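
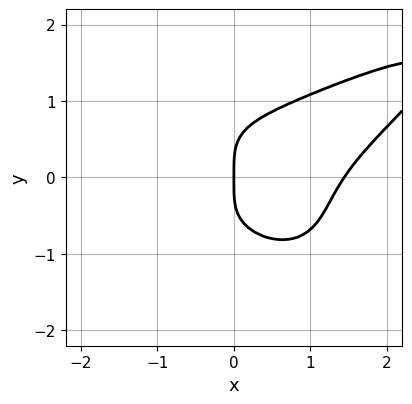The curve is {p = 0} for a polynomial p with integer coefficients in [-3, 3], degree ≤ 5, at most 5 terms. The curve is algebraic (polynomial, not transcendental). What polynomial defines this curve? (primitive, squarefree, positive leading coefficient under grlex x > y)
1. Degree: a generic line meets the curve in up to 4 points, so deg p = 4.
2. Against the integer gridlines: one x-axis crossing is at x = 0; it crosses the y-axis at the gridline y = 0.
3. Matching integer coefficients to the picture gives p.

x^4 - 2*x^3*y + 3*y^4 - 3*x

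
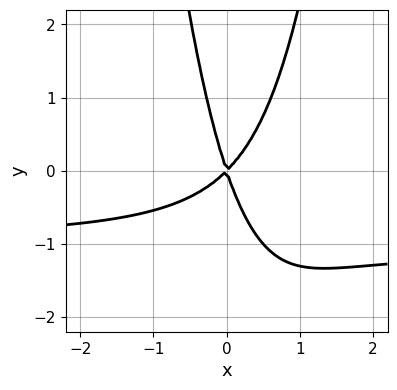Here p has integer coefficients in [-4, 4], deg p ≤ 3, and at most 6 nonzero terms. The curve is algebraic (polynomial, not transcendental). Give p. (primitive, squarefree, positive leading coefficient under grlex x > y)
3*x^2*y + 3*x^2 - 2*x*y - y^2

First, degree: a generic line meets the curve in up to 3 points, so deg p = 3.
Then, from the axis intercepts and sections: it meets the x-axis at x = 0 (among the integer gridlines); it crosses the y-axis at the gridline y = 0.
Finally, together with the visible shape, these determine p as stated.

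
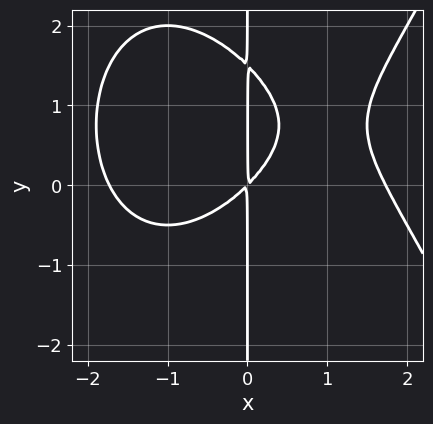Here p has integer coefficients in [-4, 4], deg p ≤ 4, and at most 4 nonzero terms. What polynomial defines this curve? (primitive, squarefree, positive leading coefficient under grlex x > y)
x^4 - 2*x*y^2 - 3*x^2 + 3*x*y

Degree: the shape is more complex than any degree-3 curve, so deg p = 4.
From the visible intercepts: the visible y-axis segment lies entirely on the curve.
Matching integer coefficients to the picture gives p.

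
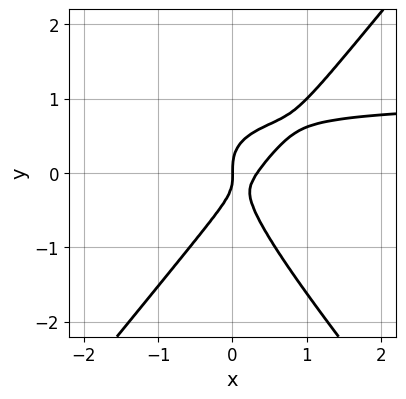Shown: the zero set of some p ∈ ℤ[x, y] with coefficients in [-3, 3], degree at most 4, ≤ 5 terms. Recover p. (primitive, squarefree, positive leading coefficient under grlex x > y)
3*x^2*y - 2*y^3 - 3*x^2 + x*y + x

The degree is 3 — a generic line meets the curve in up to 3 points.
Reading off the gridlines: it meets the x-axis at x = 0 (among the integer gridlines); it meets the y-axis at y = 0 (among the integer gridlines).
The integer polynomial consistent with all of this is the stated p.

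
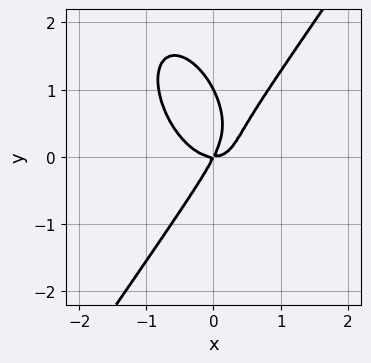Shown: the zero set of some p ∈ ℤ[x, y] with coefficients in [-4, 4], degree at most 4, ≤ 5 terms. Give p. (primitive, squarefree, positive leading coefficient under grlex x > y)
1. deg p = 3.
2. Reading off the gridlines: it meets the x-axis at x = 0 (among the integer gridlines); among the integer gridlines, it crosses the y-axis at y ∈ {0, 1}.
3. Together with the visible shape, these determine p as stated.

3*x^3 - y^3 - 2*x*y + y^2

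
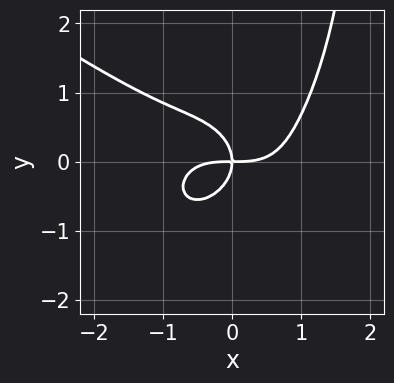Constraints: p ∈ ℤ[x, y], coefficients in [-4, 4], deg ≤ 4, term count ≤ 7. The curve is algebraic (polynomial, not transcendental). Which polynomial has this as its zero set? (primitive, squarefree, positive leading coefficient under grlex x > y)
1. The degree is 4 — the shape is more complex than any degree-3 curve.
2. Checking where it meets the axes: it meets the x-axis at x = 0 (among the integer gridlines); one y-axis crossing is at y = 0.
3. These observations pin down the coefficients.

x^4 + x^3*y + x*y^3 - 2*y^3 - 2*x*y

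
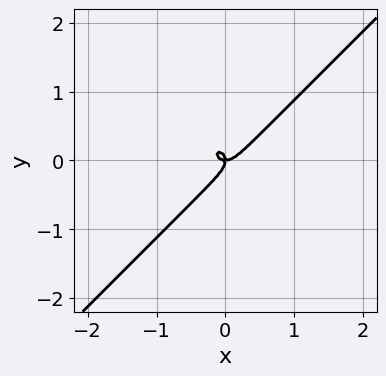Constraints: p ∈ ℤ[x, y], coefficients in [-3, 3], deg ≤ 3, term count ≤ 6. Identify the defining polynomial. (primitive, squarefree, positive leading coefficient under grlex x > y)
3*x^3 - x^2*y + x*y^2 - 3*y^3 - x*y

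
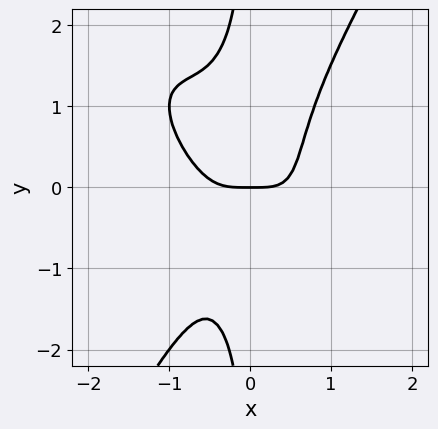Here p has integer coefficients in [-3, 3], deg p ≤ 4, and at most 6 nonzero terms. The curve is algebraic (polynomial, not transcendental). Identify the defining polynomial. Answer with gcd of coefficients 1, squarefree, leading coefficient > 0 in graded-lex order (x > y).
deg p = 4. No degree-3 curve has this shape.
Against the integer gridlines: it crosses the x-axis at the gridline x = 0; it meets the y-axis at y = 0 (among the integer gridlines).
Fitting integer coefficients to these (and the overall shape) gives p.

2*x^4 + 2*x^3*y - x*y^3 - y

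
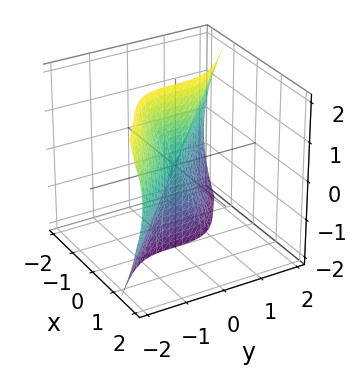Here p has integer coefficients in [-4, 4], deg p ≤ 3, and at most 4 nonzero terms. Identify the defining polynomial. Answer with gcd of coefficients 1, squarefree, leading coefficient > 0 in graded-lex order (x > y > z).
2*x^3 - x^2*z + 2*x*z^2 + 2*y^3

First, degree: a generic line meets the surface in up to 3 points, so deg p = 3.
Then, from the visible intercepts: it crosses the y-axis at the gridline y = 0; every point of the z-axis in the box is on the surface; one x-axis crossing is at x = 0.
Finally, matching integer coefficients to the picture gives p.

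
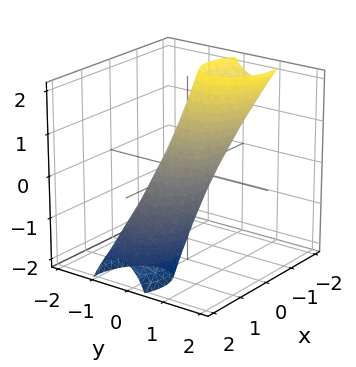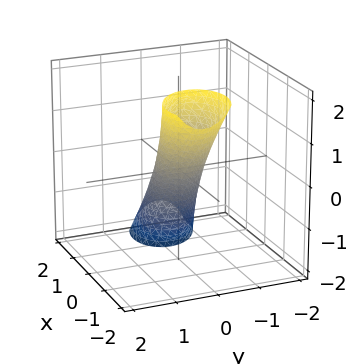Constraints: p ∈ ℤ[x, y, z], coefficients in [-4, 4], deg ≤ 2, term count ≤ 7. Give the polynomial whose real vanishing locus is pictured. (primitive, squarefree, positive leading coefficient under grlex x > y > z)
(a) Degree: no degree-1 surface has this shape, so deg p = 2.
(b) Checking where it meets the axes: the z-axis gridline crossings are at z ∈ {-1, 1}.
(c) Assembling these constraints gives the stated polynomial.

2*x^2 + x*y + 3*x*z + 3*y^2 + z^2 - 1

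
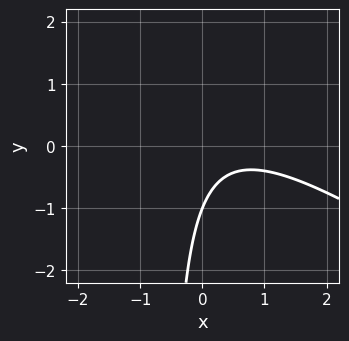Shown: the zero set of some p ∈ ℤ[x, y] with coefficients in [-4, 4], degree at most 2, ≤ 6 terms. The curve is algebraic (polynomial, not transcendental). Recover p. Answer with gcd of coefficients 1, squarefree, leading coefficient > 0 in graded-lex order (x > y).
(a) deg p = 2.
(b) Against the integer gridlines: the curve avoids every integer x-axis point in the box; it meets the y-axis at y = -1 (among the integer gridlines).
(c) The integer polynomial consistent with all of this is the stated p.

2*x^2 + 3*x*y - 2*x + 2*y + 2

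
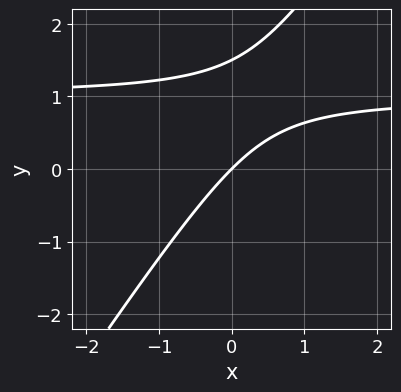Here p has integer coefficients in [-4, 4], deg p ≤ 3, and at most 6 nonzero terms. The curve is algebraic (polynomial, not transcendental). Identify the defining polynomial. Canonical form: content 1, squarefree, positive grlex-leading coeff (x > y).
3*x*y - 2*y^2 - 3*x + 3*y

First, deg p = 2. The shape is more complex than any degree-1 curve.
Then, from the axis intercepts and sections: it crosses the y-axis at the gridline y = 0; it crosses the x-axis at the gridline x = 0.
Finally, the integer polynomial consistent with all of this is the stated p.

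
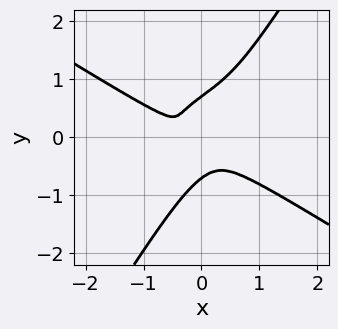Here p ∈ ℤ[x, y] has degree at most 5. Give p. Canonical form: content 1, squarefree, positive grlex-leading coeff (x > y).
The degree is 4 — the shape is more complex than any degree-3 curve.
Putting this together gives p.

x^4 + 3*x*y^3 - 2*y^4 - x^2*y + y^2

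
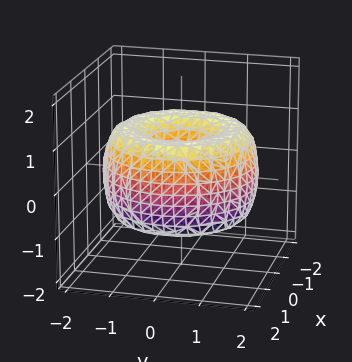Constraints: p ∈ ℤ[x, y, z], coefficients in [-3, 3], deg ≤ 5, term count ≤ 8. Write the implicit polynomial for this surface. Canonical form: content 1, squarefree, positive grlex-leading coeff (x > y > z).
1. deg p = 4.
2. Symmetries: rotational symmetry about the z-axis ⇒ p depends on x, y only through x² + y².
3. Observable constraints: a circular section at z = 0 has radius between 1 and 2; it crosses the x-axis at the gridline x = 0; one z-axis crossing is at z = 0.
4. Fitting integer coefficients to these (and the overall shape) gives p.

x^4 + 2*x^2*y^2 + y^4 - 3*x^2 - 3*y^2 + 2*z^2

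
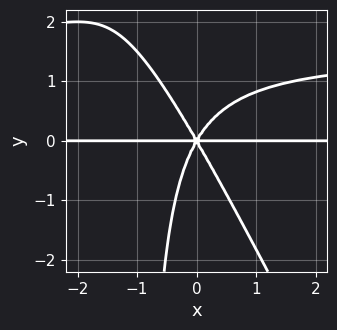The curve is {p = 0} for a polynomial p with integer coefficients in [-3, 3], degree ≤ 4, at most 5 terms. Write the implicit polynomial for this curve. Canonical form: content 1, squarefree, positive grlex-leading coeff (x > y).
2*x^2*y^2 + x*y^3 - 3*x^2*y + y^3

First, the degree is 4 — a generic line meets the curve in up to 4 points.
Then, reading off the gridlines: one y-axis crossing is at y = 0; every point of the x-axis in the box is on the curve.
Finally, fitting integer coefficients to these (and the overall shape) gives p.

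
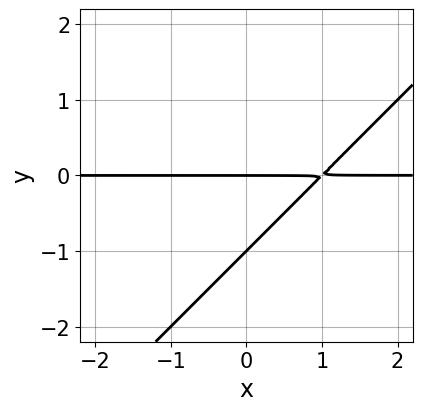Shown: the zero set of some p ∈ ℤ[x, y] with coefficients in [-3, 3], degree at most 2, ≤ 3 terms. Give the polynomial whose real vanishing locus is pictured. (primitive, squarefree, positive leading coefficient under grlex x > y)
x*y - y^2 - y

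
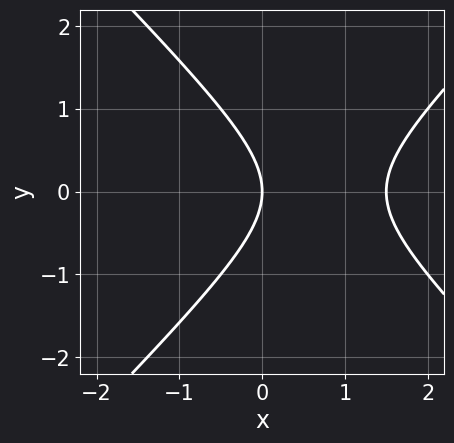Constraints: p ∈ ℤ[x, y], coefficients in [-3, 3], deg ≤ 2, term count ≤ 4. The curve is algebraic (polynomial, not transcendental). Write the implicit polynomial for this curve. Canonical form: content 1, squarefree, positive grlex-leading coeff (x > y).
2*x^2 - 2*y^2 - 3*x

Degree: the shape is more complex than any degree-1 curve, so deg p = 2.
Symmetries: mirror symmetry y ↦ −y ⇒ only even powers of y.
Against the integer gridlines: it crosses the y-axis at the gridline y = 0; it crosses the x-axis at the gridline x = 0.
Assembling these constraints gives the stated polynomial.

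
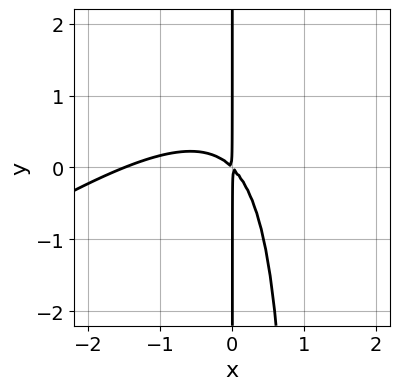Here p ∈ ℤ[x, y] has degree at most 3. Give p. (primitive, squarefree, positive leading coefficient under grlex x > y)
2*x^3 - 3*x^2*y + 3*x^2 + 3*x*y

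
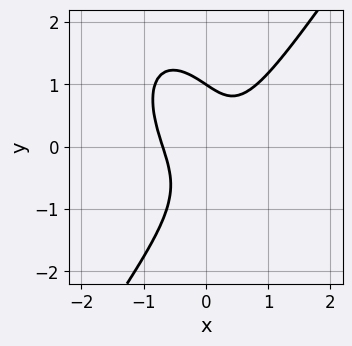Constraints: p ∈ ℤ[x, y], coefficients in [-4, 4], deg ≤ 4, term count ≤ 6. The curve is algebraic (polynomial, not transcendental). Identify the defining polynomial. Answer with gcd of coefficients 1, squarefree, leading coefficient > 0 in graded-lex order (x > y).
(a) deg p = 3.
(b) Against the integer gridlines: it crosses the y-axis at the gridline y = 1.
(c) Solving for integer coefficients yields p as stated.

3*x^3 - y^3 - 2*x*y + 1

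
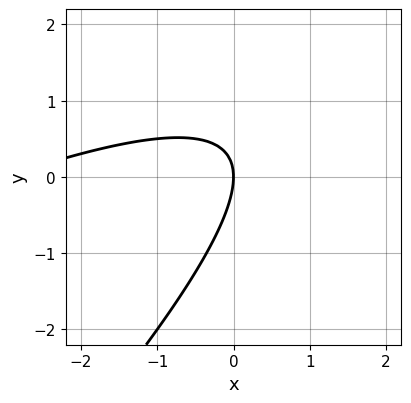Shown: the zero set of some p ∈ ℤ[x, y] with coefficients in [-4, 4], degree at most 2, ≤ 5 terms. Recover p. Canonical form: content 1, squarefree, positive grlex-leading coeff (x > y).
First, the degree is 2 — the shape is more complex than any degree-1 curve.
Next, from the visible intercepts: it crosses the y-axis at the gridline y = 0; it crosses the x-axis at the gridline x = 0.
Finally, assembling these constraints gives the stated polynomial.

x^2 - 3*x*y + 2*y^2 + 3*x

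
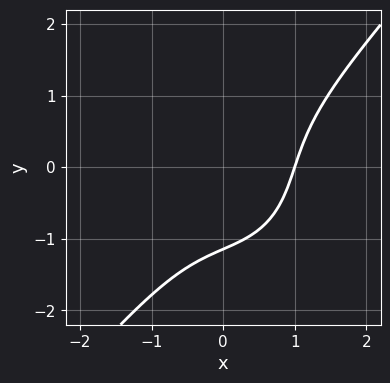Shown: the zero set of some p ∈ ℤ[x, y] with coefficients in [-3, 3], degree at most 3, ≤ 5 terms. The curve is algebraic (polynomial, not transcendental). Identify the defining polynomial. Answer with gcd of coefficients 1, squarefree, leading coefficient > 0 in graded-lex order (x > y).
3*x^3 - 2*y^3 - 3*x*y - 3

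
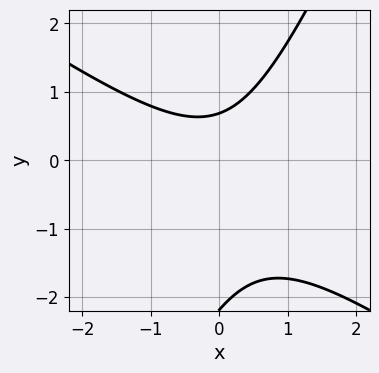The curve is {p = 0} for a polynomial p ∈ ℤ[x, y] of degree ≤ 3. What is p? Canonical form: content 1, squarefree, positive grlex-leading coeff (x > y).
3*x^2 + 3*x*y - 2*y^2 - 3*y + 3

Degree: no degree-1 curve has this shape, so deg p = 2.
Against the integer gridlines: it misses every integer gridline on the x-axis.
Together with the visible shape, these determine p as stated.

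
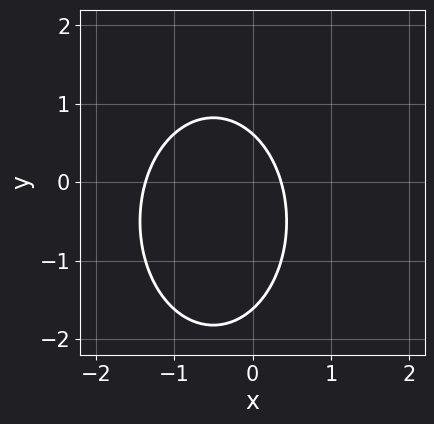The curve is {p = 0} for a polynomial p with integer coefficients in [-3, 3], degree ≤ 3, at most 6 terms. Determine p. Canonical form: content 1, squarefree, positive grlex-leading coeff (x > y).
2*x^2 + y^2 + 2*x + y - 1

1. Degree: no degree-1 curve has this shape, so deg p = 2.
2. Matching integer coefficients to the picture gives p.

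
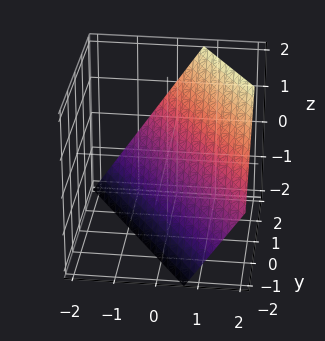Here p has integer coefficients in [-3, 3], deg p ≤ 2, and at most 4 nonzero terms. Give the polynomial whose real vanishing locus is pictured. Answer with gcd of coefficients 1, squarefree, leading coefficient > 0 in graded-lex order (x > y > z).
(a) The degree is 1 — the surface is flat (a plane).
(b) From the visible intercepts: it crosses the z-axis at the gridline z = -1; one y-axis crossing is at y = 1.
(c) The integer polynomial consistent with all of this is the stated p.

3*x + 2*y - 2*z - 2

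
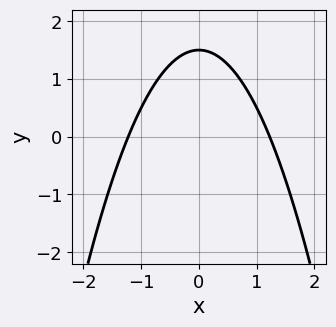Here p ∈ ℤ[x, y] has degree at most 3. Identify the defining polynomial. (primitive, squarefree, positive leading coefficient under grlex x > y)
1. The degree is 2 — the shape is more complex than any degree-1 curve.
2. Symmetries: it's symmetric under x → −x, forcing even powers of x.
3. Solving for integer coefficients yields p as stated.

2*x^2 + 2*y - 3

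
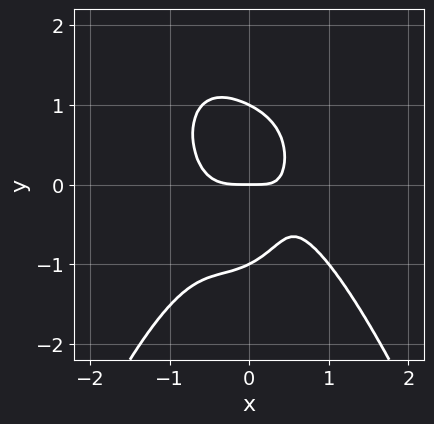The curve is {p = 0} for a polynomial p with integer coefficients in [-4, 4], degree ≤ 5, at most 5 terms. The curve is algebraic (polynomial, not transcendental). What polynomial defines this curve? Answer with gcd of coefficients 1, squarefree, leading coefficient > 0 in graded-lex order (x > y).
Degree: no degree-3 curve has this shape, so deg p = 4.
Reading off the gridlines: it meets the x-axis at x = 0 (among the integer gridlines); the y-axis gridline crossings are at y ∈ {-1, 0, 1}.
Solving for integer coefficients yields p as stated.

2*x^4 + x^2*y + y^3 + x*y - y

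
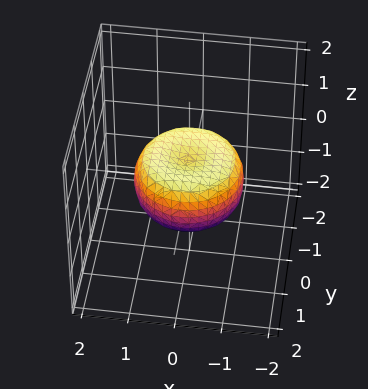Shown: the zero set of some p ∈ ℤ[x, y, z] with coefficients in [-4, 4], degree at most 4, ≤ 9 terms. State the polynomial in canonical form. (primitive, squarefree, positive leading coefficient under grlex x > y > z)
1. The degree is 4 — a generic line meets the surface in up to 4 points.
2. By symmetry, the surface is invariant under rotation about z: p = q(x² + y², z).
3. Against the integer gridlines: a circular section at z = 0 has radius between 1 and 2.
4. Solving for integer coefficients yields p as stated.

2*x^4 + 4*x^2*y^2 + 2*y^4 - 2*x^2 - 2*y^2 + 3*z^2 - 1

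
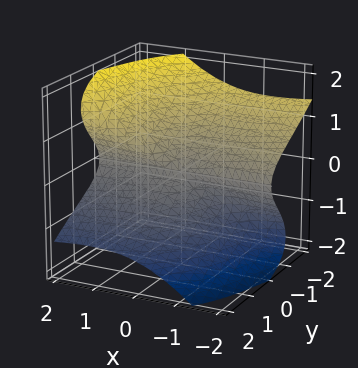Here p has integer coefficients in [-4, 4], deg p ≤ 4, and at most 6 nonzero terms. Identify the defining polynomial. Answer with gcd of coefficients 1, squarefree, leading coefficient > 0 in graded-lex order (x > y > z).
First, deg p = 3. No degree-2 surface has this shape.
Next, from the axis intercepts and sections: it crosses the z-axis at the gridline z = 0; it meets the y-axis at y = 0 (among the integer gridlines); the visible x-axis segment lies entirely on the surface.
Finally, together with the visible shape, these determine p as stated.

x^2*y - 3*x*z^2 + y^3 + 3*z^3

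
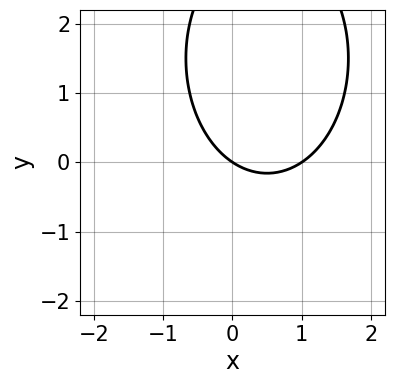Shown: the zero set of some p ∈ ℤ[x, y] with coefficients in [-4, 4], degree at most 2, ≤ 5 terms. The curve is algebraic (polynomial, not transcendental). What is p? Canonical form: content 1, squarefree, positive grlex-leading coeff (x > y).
2*x^2 + y^2 - 2*x - 3*y

(a) Degree: the shape is more complex than any degree-1 curve, so deg p = 2.
(b) Checking where it meets the axes: one y-axis crossing is at y = 0; among the integer gridlines, it crosses the x-axis at x ∈ {0, 1}.
(c) Putting this together gives p.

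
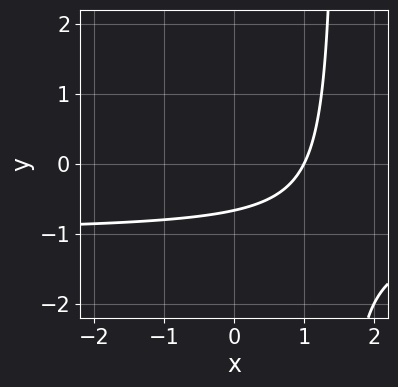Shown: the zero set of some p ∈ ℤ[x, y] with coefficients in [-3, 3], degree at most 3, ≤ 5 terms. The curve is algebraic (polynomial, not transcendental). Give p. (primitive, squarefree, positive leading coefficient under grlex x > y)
2*x*y + 2*x - 3*y - 2

(a) Degree: the shape is more complex than any degree-1 curve, so deg p = 2.
(b) Observable constraints: it meets the x-axis at x = 1 (among the integer gridlines).
(c) Together with the visible shape, these determine p as stated.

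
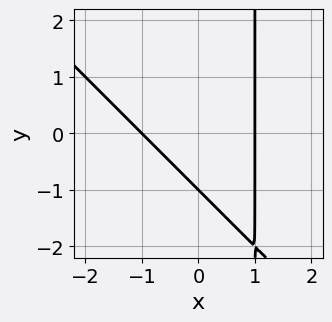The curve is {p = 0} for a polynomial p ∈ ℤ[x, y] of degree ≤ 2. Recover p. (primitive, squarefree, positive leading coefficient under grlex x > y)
x^2 + x*y - y - 1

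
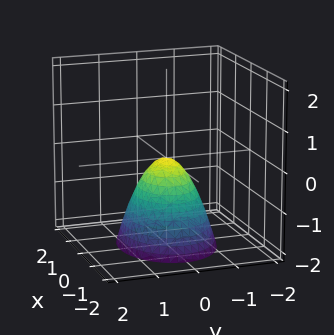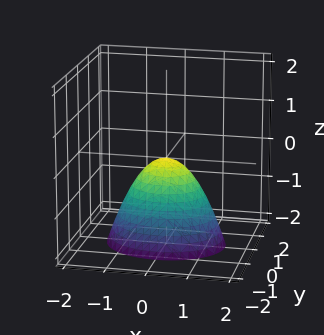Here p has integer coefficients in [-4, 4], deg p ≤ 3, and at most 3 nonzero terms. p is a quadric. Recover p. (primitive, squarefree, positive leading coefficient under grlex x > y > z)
2*x^2 + 3*y^2 + 2*z

deg p = 2.
Symmetries: it's symmetric under y → −y, forcing even powers of y; it's symmetric under x → −x, forcing even powers of x.
Observable constraints: one y-axis crossing is at y = 0; it meets the x-axis at x = 0 (among the integer gridlines); it crosses the z-axis at the gridline z = 0.
Matching integer coefficients to the picture gives p.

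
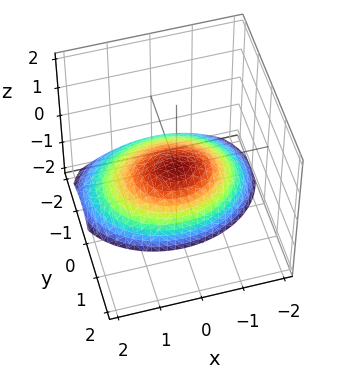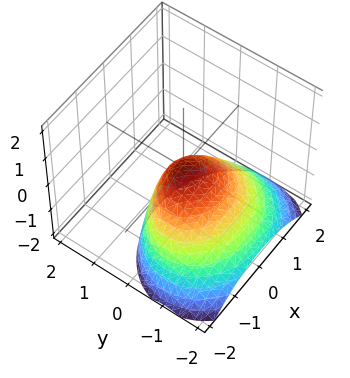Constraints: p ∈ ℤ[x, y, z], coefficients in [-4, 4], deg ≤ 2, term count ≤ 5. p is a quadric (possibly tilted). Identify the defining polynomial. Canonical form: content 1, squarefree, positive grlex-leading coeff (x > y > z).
2*x^2 + 3*y^2 - 3*y*z + 3*z

(a) The degree is 2 — the shape is more complex than any degree-1 surface.
(b) From the visible intercepts: it crosses the z-axis at the gridline z = 0; one x-axis crossing is at x = 0.
(c) Putting this together gives p.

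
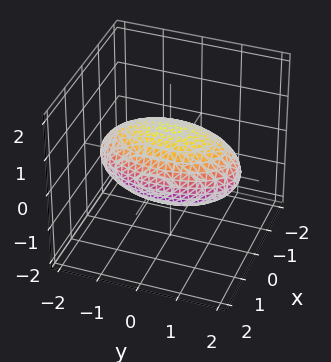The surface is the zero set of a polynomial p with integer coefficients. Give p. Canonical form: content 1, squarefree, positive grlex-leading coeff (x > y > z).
3*x^2 + y^2 + 3*z^2 - 3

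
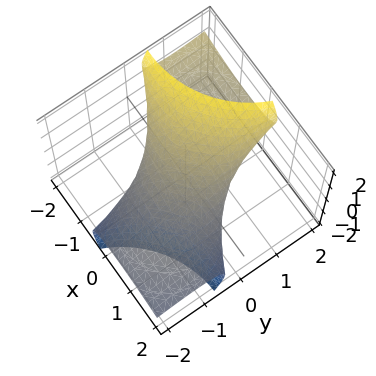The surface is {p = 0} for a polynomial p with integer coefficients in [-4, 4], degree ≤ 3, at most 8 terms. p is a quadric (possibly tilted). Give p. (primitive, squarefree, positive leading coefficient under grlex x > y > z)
x^2 + 2*x*z + y^2 - 3*y*z + 2*z^2 - 1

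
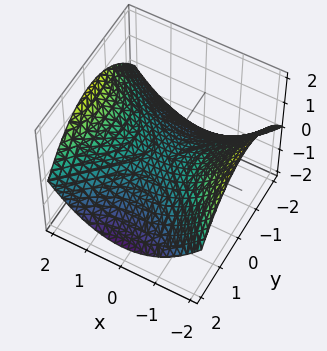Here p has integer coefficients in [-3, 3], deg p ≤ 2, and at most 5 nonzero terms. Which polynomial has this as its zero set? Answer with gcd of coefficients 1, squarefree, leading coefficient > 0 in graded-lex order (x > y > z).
x^2 - y^2 - 3*z

The degree is 2 — a hyperbolic paraboloid; a quadric.
Symmetries: it's symmetric under x → −x, forcing even powers of x; it's symmetric under y → −y, forcing even powers of y.
Checking where it meets the axes: it meets the x-axis at x = 0 (among the integer gridlines); it meets the y-axis at y = 0 (among the integer gridlines).
Matching integer coefficients to the picture gives p.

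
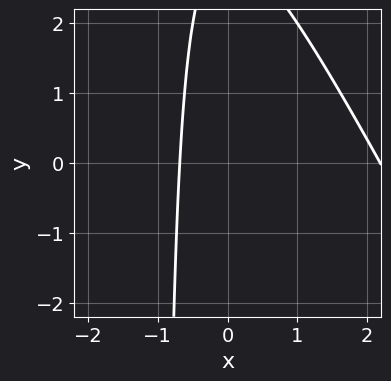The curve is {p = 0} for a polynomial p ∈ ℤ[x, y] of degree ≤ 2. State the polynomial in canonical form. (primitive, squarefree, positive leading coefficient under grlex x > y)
2*x^2 + x*y - 3*x + y - 3

1. deg p = 2. The shape is more complex than any degree-1 curve.
2. From the visible intercepts: it misses every integer gridline on the y-axis.
3. The integer polynomial consistent with all of this is the stated p.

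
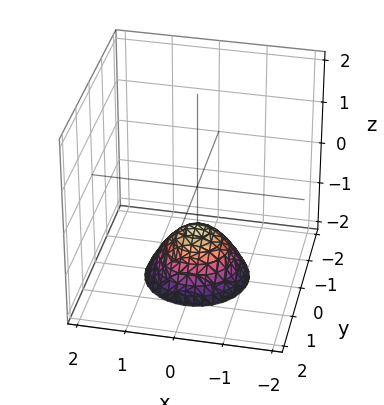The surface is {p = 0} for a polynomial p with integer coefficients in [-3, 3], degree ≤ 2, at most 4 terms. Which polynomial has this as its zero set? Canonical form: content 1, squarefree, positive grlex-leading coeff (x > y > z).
The degree is 2 — the shape is more complex than any degree-1 surface.
Symmetries: rotational symmetry about the z-axis ⇒ p depends on x, y only through x² + y².
Observable constraints: it misses every integer gridline on the x-axis; no y-intercept at any integer in the box.
These observations pin down the coefficients.

x^2 + y^2 + z + 1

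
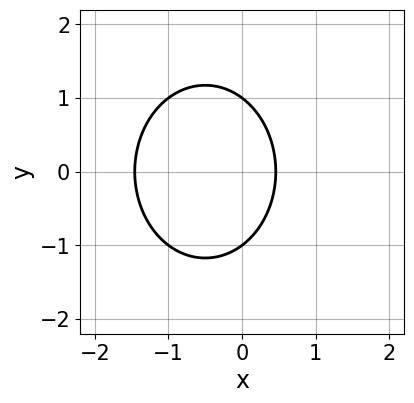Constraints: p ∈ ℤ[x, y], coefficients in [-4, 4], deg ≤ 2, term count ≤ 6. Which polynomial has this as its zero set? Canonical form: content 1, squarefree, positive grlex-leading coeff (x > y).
3*x^2 + 2*y^2 + 3*x - 2

(a) deg p = 2.
(b) Symmetries: it's symmetric under y → −y, forcing even powers of y.
(c) Against the integer gridlines: the y-axis gridline crossings are at y ∈ {-1, 1}.
(d) Matching integer coefficients to the picture gives p.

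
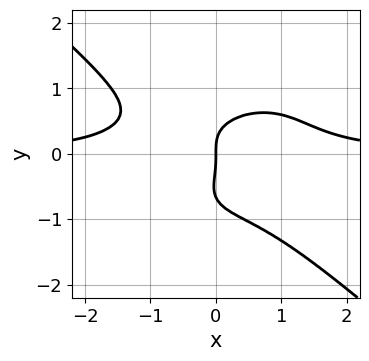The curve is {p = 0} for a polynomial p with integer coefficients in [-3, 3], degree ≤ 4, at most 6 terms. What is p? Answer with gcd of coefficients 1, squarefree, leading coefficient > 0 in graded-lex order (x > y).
The degree is 4 — a generic line meets the curve in up to 4 points.
From the axis intercepts and sections: one y-axis crossing is at y = 0; it crosses the x-axis at the gridline x = 0.
Matching integer coefficients to the picture gives p.

2*x^3*y + 3*y^4 + 2*y^3 - 2*x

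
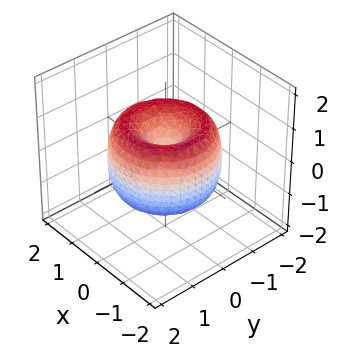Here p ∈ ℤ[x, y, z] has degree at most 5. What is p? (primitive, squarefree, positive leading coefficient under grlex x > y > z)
x^4 + 2*x^2*y^2 + y^4 - 2*x^2 - 2*y^2 + z^2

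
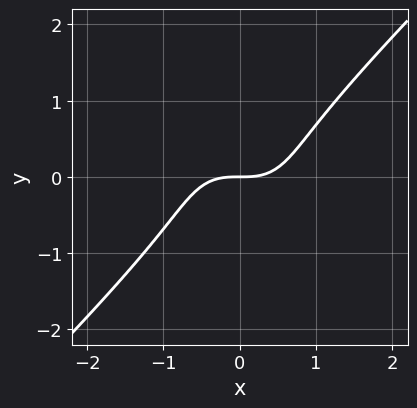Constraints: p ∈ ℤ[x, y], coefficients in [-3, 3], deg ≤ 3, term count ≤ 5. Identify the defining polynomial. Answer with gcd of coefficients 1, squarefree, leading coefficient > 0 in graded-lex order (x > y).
x^3 - y^3 - y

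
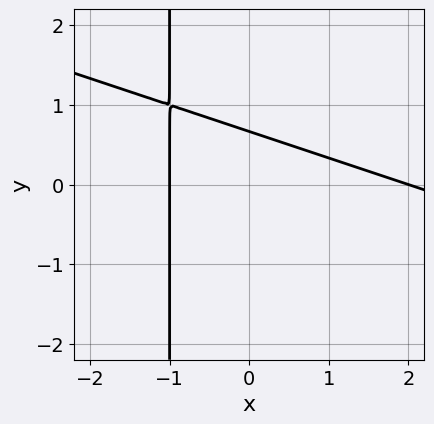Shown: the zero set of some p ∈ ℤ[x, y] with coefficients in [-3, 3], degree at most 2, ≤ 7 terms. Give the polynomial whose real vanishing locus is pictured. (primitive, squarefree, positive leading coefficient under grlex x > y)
x^2 + 3*x*y - x + 3*y - 2

First, deg p = 2. No degree-1 curve has this shape.
Then, reading off the gridlines: the x-axis gridline crossings are at x ∈ {-1, 2}.
Finally, the integer polynomial consistent with all of this is the stated p.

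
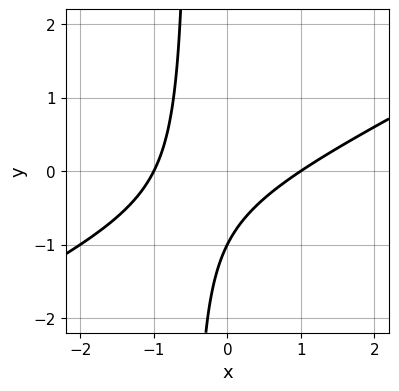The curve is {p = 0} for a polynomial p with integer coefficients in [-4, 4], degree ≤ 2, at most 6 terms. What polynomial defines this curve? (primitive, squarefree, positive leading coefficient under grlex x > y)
(a) The degree is 2 — no degree-1 curve has this shape.
(b) From the visible intercepts: one y-axis crossing is at y = -1; among the integer gridlines, it crosses the x-axis at x ∈ {-1, 1}.
(c) Assembling these constraints gives the stated polynomial.

x^2 - 2*x*y - y - 1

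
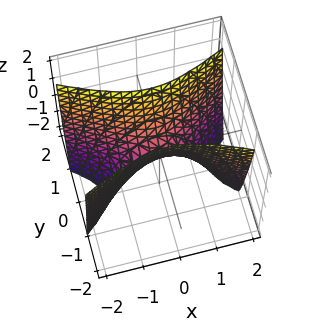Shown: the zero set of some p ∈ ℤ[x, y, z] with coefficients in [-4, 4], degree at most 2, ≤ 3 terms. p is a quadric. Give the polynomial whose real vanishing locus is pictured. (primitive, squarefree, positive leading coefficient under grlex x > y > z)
x^2 - 3*y^2 + z

1. The degree is 2 — a saddle surface; a quadric.
2. Symmetries: it's symmetric under x → −x, forcing even powers of x; the y ↦ −y reflection is a symmetry, so y appears only in even powers.
3. Reading off the gridlines: it crosses the y-axis at the gridline y = 0; it crosses the x-axis at the gridline x = 0; one z-axis crossing is at z = 0.
4. Together with the visible shape, these determine p as stated.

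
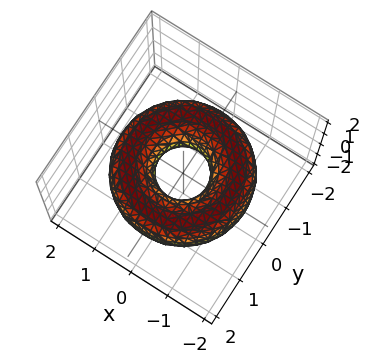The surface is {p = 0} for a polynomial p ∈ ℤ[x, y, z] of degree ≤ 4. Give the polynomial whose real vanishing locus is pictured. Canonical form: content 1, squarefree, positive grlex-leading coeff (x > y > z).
x^4 + 2*x^2*y^2 + y^4 - 3*x^2 - 3*y^2 + 3*z^2 + 1

First, deg p = 4. A generic line meets the surface in up to 4 points.
Then, symmetries: every cross-section ⟂ z is a circle, so x, y appear only via x² + y².
Next, observable constraints: no z-intercept at any integer in the box; a circular section at z = 0 has radius between 0 and 1.
Finally, the integer polynomial consistent with all of this is the stated p.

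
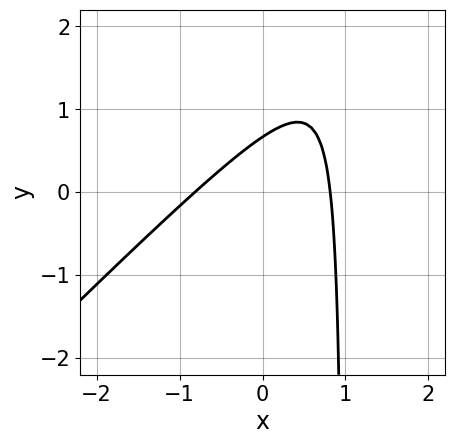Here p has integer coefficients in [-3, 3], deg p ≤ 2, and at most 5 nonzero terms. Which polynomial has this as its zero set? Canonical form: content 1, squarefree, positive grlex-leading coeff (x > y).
3*x^2 - 3*x*y + 3*y - 2

deg p = 2. The shape is more complex than any degree-1 curve.
Putting this together gives p.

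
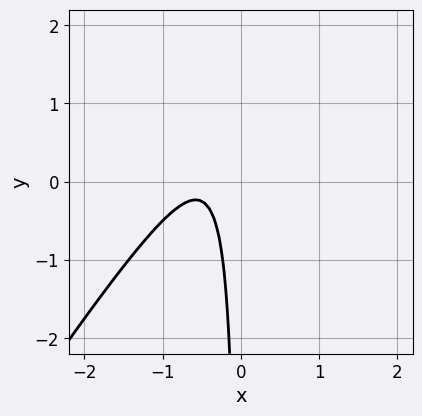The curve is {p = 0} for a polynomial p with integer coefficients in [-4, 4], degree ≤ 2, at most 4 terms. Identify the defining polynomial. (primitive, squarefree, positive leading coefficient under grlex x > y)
3*x^2 - 2*x*y + 3*x + 1

1. Degree: the shape is more complex than any degree-1 curve, so deg p = 2.
2. Reading off the gridlines: no y-intercept at any integer in the box; no x-intercept at any integer in the box.
3. Putting this together gives p.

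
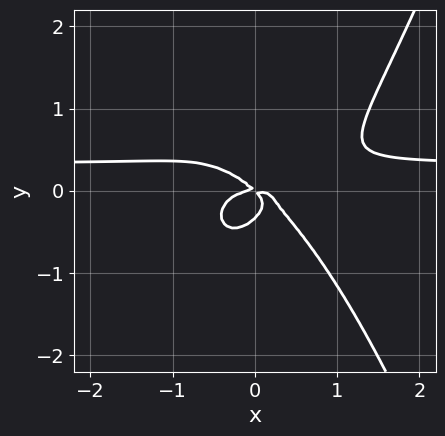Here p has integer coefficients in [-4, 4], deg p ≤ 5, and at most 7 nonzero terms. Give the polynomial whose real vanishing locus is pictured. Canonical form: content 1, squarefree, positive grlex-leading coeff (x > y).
1. Degree: the shape is more complex than any degree-3 curve, so deg p = 4.
2. From the axis intercepts and sections: one x-axis crossing is at x = 0; it crosses the y-axis at the gridline y = 0.
3. The integer polynomial consistent with all of this is the stated p.

3*x^3*y - x^3 - 3*y^3 - x*y - y^2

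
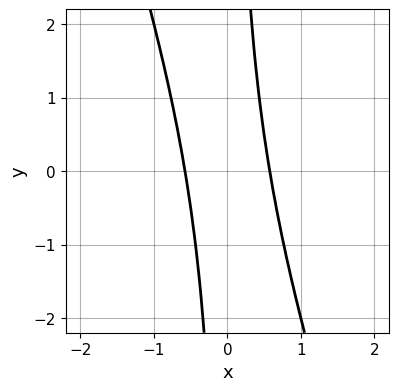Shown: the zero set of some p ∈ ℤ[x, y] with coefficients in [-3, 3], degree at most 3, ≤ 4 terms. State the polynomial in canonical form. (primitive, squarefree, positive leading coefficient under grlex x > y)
3*x^2 + x*y - 1

Degree: a generic line meets the curve in up to 2 points, so deg p = 2.
Observable constraints: it misses every integer gridline on the y-axis.
Putting this together gives p.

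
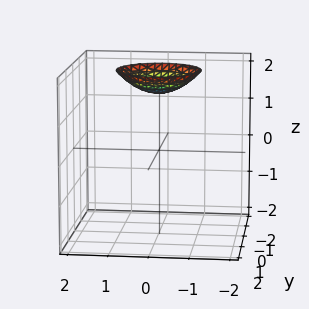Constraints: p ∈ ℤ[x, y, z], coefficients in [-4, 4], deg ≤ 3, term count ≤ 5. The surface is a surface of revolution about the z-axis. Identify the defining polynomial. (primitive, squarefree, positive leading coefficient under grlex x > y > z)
First, deg p = 2.
Then, symmetries: every cross-section ⟂ z is a circle, so x, y appear only via x² + y².
Next, reading off the gridlines: the surface avoids every integer x-axis point in the box; no y-intercept at any integer in the box; a circular section at z = 2 has radius exactly 1.
Finally, fitting integer coefficients to these (and the overall shape) gives p.

x^2 + y^2 - 2*z + 3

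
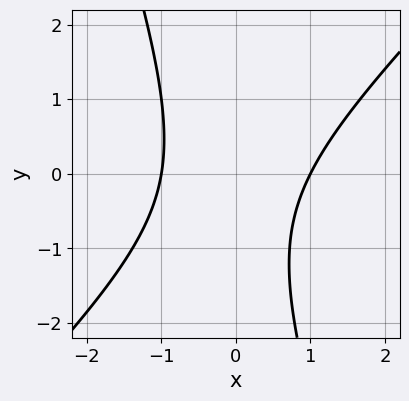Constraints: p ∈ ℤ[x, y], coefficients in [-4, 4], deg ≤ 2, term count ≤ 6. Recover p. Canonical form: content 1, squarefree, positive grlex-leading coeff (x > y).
3*x^2 - 2*x*y - y^2 - y - 3

First, deg p = 2. A generic line meets the curve in up to 2 points.
Then, from the visible intercepts: it misses every integer gridline on the y-axis; the x-axis gridline crossings are at x ∈ {-1, 1}.
Finally, putting this together gives p.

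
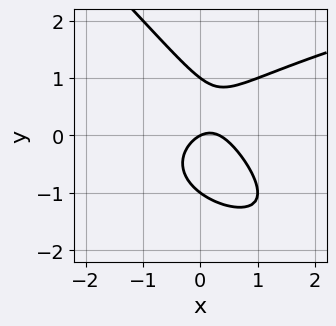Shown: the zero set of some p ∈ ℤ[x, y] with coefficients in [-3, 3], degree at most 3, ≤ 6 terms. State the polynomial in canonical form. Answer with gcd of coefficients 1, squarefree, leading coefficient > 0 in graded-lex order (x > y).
(a) deg p = 3.
(b) Checking where it meets the axes: the y-axis gridline crossings are at y ∈ {-1, 0, 1}; it meets the x-axis at x = 0 (among the integer gridlines).
(c) Solving for integer coefficients yields p as stated.

2*x*y^2 + 2*y^3 - 3*x^2 + x - 2*y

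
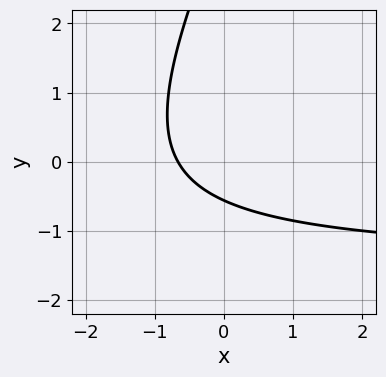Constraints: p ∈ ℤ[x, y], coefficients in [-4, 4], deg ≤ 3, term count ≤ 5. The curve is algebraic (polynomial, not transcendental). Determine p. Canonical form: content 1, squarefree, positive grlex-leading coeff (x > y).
First, deg p = 2. No degree-1 curve has this shape.
Finally, solving for integer coefficients yields p as stated.

2*x*y - y^2 + 3*x + 3*y + 2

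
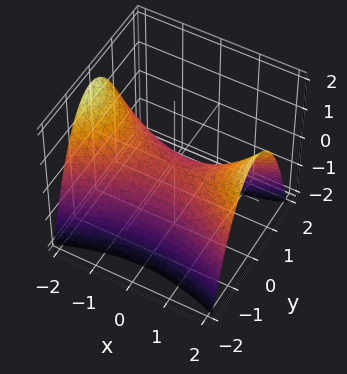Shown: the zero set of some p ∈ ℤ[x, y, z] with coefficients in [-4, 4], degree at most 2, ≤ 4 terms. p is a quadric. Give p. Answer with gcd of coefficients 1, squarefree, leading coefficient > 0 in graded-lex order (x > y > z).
x^2 - 3*y^2 - 3*z

1. deg p = 2.
2. Symmetries: mirror symmetry y ↦ −y ⇒ only even powers of y; it's symmetric under x → −x, forcing even powers of x.
3. From the visible intercepts: one y-axis crossing is at y = 0; one x-axis crossing is at x = 0; it crosses the z-axis at the gridline z = 0.
4. Fitting integer coefficients to these (and the overall shape) gives p.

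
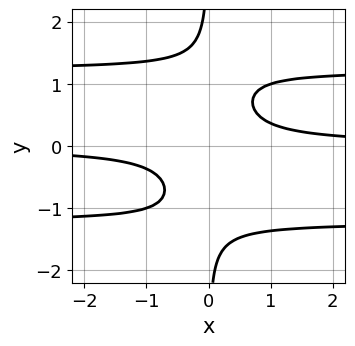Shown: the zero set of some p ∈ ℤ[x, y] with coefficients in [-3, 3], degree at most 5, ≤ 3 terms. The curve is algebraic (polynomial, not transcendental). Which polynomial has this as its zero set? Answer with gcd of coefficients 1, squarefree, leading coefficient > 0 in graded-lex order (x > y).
2*x*y^3 - 3*x*y + 1

1. deg p = 4. A generic line meets the curve in up to 4 points.
2. Checking where it meets the axes: it misses every integer gridline on the y-axis; it misses every integer gridline on the x-axis.
3. Putting this together gives p.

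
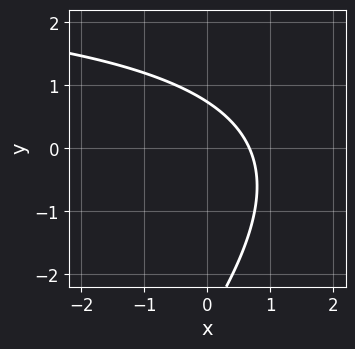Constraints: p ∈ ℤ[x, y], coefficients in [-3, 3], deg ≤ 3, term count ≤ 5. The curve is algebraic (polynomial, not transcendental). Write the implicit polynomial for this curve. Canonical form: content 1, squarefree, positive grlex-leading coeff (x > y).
First, deg p = 2. No degree-1 curve has this shape.
Finally, solving for integer coefficients yields p as stated.

x*y - y^2 - 3*x - 2*y + 2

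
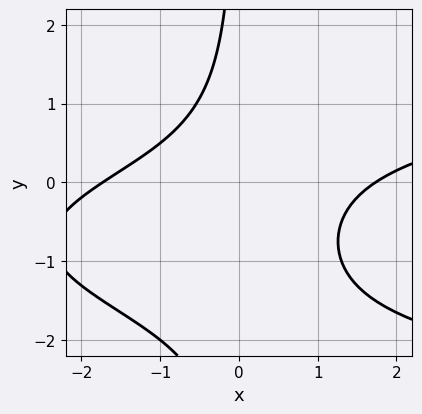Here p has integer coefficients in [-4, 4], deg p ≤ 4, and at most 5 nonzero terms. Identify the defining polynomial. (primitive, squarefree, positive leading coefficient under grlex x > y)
2*x*y^2 - x^2 + 3*x*y + 3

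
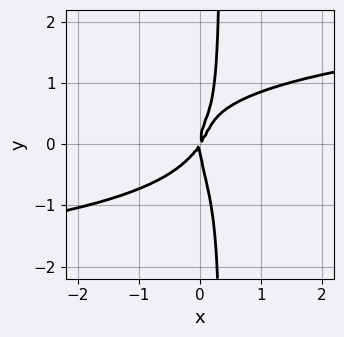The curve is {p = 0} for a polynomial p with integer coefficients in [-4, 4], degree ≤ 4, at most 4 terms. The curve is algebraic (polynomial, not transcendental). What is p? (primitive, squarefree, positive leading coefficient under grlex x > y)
3*x*y^3 - y^3 - 3*x^2 + 2*x*y

First, degree: a generic line meets the curve in up to 4 points, so deg p = 4.
Then, reading off the gridlines: it meets the x-axis at x = 0 (among the integer gridlines); one y-axis crossing is at y = 0.
Finally, fitting integer coefficients to these (and the overall shape) gives p.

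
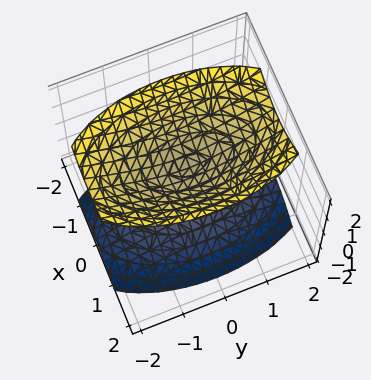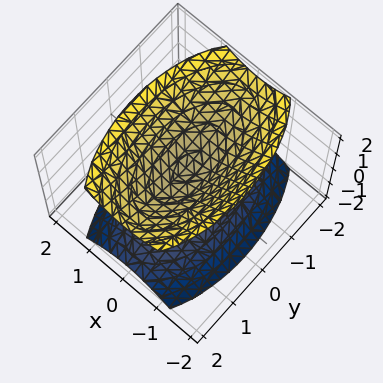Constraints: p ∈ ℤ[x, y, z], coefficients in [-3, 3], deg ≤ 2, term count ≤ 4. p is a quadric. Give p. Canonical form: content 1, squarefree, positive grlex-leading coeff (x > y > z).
3*x^2 + y^2 - 2*z^2 + 1

(a) The picture has 2 separate pieces. They look like related sheets of one shape, so recover p as a whole.
(b) deg p = 2. Two sheets facing apart; a quadric.
(c) Symmetries: mirror symmetry y ↦ −y ⇒ only even powers of y; it's symmetric under x → −x, forcing even powers of x; mirror symmetry z ↦ −z ⇒ only even powers of z.
(d) From the visible intercepts: no y-intercept at any integer in the box; no x-intercept at any integer in the box.
(e) Fitting integer coefficients to these (and the overall shape) gives p.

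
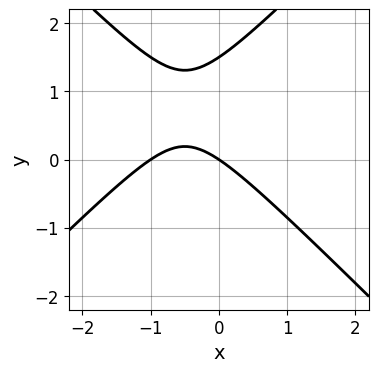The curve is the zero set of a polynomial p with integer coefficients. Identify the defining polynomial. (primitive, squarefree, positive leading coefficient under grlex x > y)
2*x^2 - 2*y^2 + 2*x + 3*y

Degree: the shape is more complex than any degree-1 curve, so deg p = 2.
From the axis intercepts and sections: it meets the y-axis at y = 0 (among the integer gridlines); among the integer gridlines, it crosses the x-axis at x ∈ {-1, 0}.
Together with the visible shape, these determine p as stated.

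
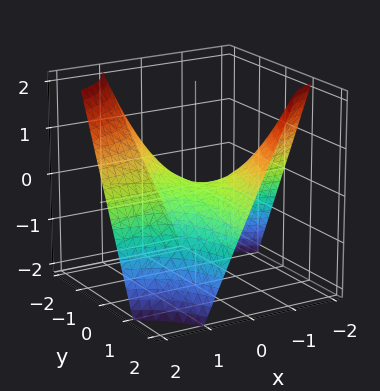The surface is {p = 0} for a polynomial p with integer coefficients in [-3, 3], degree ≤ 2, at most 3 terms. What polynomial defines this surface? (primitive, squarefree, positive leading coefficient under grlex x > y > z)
deg p = 2. A hyperbolic paraboloid; a quadric.
Observable constraints: every point of the x-axis in the box is on the surface; every point of the y-axis in the box is on the surface; one z-axis crossing is at z = 0.
Solving for integer coefficients yields p as stated.

x*y + z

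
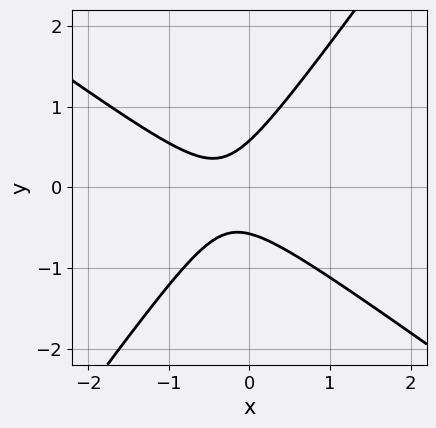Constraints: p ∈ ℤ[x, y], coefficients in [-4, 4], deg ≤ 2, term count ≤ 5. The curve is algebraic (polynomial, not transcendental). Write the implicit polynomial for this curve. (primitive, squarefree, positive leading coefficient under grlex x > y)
Degree: no degree-1 curve has this shape, so deg p = 2.
From the axis intercepts and sections: the curve avoids every integer x-axis point in the box.
The integer polynomial consistent with all of this is the stated p.

3*x^2 + 2*x*y - 3*y^2 + 2*x + 1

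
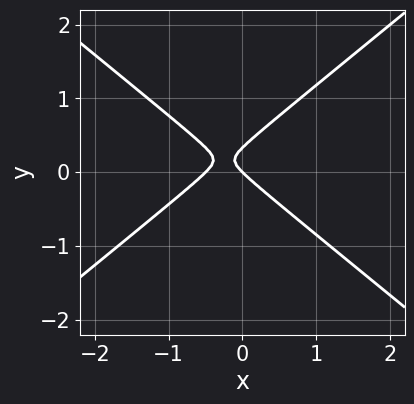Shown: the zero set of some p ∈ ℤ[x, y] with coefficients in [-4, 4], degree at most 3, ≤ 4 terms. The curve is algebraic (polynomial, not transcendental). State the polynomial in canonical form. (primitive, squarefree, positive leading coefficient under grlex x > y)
deg p = 2. No degree-1 curve has this shape.
Reading off the gridlines: one y-axis crossing is at y = 0; it meets the x-axis at x = 0 (among the integer gridlines).
Matching integer coefficients to the picture gives p.

2*x^2 - 3*y^2 + x + y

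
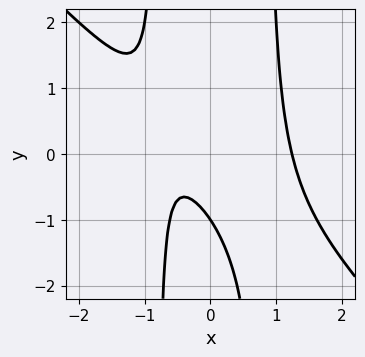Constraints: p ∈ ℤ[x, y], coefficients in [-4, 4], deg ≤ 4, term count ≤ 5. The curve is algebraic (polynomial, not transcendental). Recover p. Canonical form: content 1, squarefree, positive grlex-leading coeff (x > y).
3*x^3 + 3*x^2*y - 3*x - 2*y - 2

deg p = 3. The shape is more complex than any degree-2 curve.
Against the integer gridlines: it crosses the y-axis at the gridline y = -1.
Fitting integer coefficients to these (and the overall shape) gives p.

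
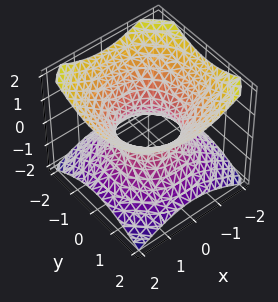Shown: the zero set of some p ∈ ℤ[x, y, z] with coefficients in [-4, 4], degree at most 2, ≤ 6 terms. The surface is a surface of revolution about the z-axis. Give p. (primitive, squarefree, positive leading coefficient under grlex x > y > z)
1. deg p = 2. The shape is more complex than any degree-1 surface.
2. Symmetries: rotational symmetry about the z-axis ⇒ p depends on x, y only through x² + y².
3. From the axis intercepts and sections: among the integer gridlines, it crosses the y-axis at y ∈ {-1, 1}; no z-intercept at any integer in the box; a circular section at z = -1 has radius between 1 and 2.
4. Assembling these constraints gives the stated polynomial. Check: (1, 0, 0) on the x-axis lies on the surface, and p(1, 0, 0) = 0. ✓

2*x^2 + 2*y^2 - 3*z^2 - 2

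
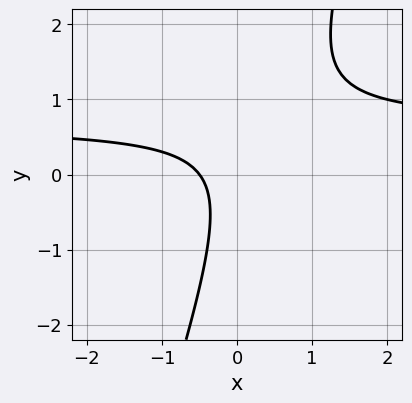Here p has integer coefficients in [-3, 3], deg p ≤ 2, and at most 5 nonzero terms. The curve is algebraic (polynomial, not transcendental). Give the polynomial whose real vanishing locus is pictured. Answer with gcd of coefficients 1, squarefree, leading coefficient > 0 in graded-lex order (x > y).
First, deg p = 2. No degree-1 curve has this shape.
Next, checking where it meets the axes: the curve avoids every integer y-axis point in the box.
Finally, the integer polynomial consistent with all of this is the stated p.

3*x*y - y^2 - 2*x - 1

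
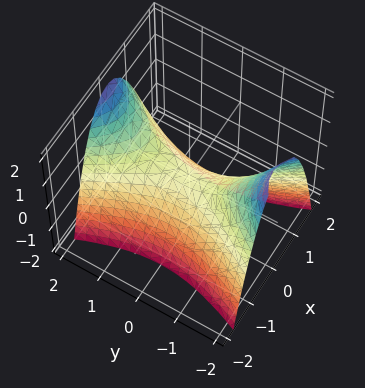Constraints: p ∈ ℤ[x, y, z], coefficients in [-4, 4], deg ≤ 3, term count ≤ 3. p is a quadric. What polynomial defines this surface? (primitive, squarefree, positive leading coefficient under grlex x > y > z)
3*x^2 - y^2 + 2*z

First, deg p = 2. A hyperbolic paraboloid; a quadric.
Next, symmetries: it's symmetric under y → −y, forcing even powers of y; it's symmetric under x → −x, forcing even powers of x.
Next, from the visible intercepts: it meets the y-axis at y = 0 (among the integer gridlines); it crosses the z-axis at the gridline z = 0.
Finally, matching integer coefficients to the picture gives p.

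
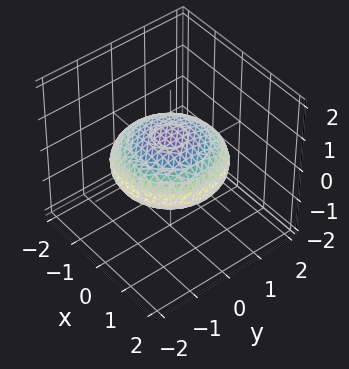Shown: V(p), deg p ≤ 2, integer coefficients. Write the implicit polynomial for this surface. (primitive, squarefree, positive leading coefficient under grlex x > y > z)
First, the degree is 2 — bounded and convex; a quadric.
Next, symmetries: mirror symmetry z ↦ −z ⇒ only even powers of z; the surface is invariant under rotation about z: p = q(x² + y², z).
Next, against the integer gridlines: a circular section at z = 0 has radius between 1 and 2.
Finally, the integer polynomial consistent with all of this is the stated p.

x^2 + y^2 + 3*z^2 - 2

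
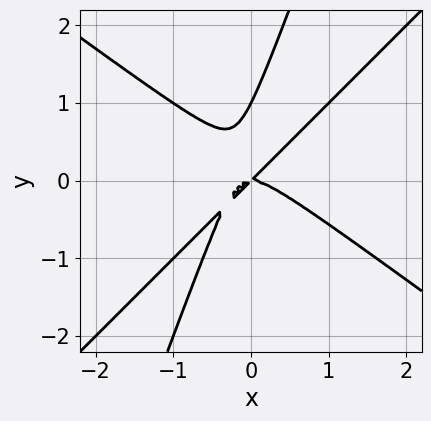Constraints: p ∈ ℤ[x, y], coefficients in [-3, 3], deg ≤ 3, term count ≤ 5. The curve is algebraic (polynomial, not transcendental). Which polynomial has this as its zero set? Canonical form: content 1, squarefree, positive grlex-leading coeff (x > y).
2*x^3 - 3*x*y^2 + y^3 + x*y - y^2

First, deg p = 3.
Then, checking where it meets the axes: it meets the x-axis at x = 0 (among the integer gridlines); the y-axis gridline crossings are at y ∈ {0, 1}.
Finally, fitting integer coefficients to these (and the overall shape) gives p.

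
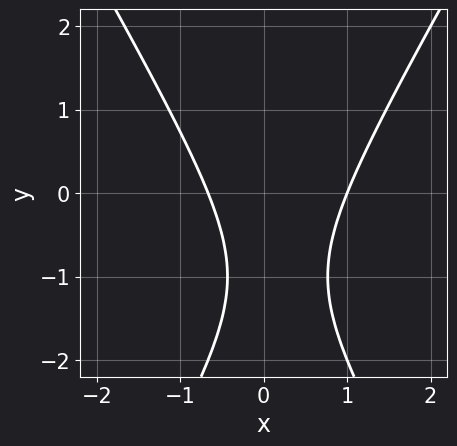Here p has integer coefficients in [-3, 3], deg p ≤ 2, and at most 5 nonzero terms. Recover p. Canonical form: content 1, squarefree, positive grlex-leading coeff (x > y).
deg p = 2. No degree-1 curve has this shape.
Reading off the gridlines: it crosses the x-axis at the gridline x = 1; it misses every integer gridline on the y-axis.
Assembling these constraints gives the stated polynomial.

3*x^2 - y^2 - x - 2*y - 2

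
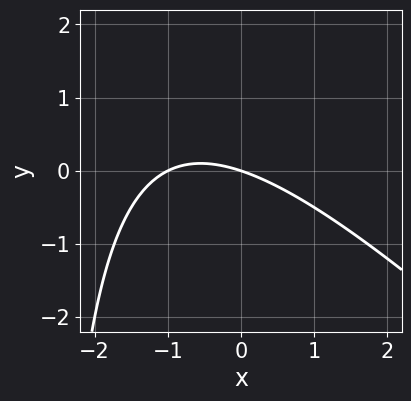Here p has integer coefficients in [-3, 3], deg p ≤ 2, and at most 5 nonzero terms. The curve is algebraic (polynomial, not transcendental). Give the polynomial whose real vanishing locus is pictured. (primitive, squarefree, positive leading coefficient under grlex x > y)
First, degree: a generic line meets the curve in up to 2 points, so deg p = 2.
Next, checking where it meets the axes: among the integer gridlines, it crosses the x-axis at x ∈ {-1, 0}; it crosses the y-axis at the gridline y = 0.
Finally, putting this together gives p.

x^2 + x*y + x + 3*y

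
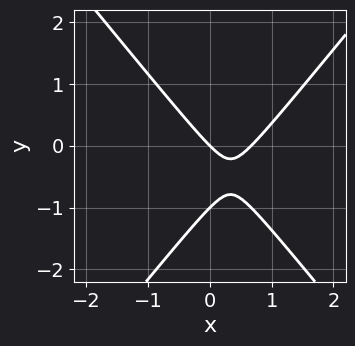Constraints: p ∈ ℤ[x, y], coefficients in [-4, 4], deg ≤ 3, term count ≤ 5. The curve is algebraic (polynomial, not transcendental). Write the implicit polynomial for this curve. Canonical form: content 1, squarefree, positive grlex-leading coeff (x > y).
3*x^2 - 2*y^2 - 2*x - 2*y

1. The degree is 2 — no degree-1 curve has this shape.
2. Checking where it meets the axes: it meets the x-axis at x = 0 (among the integer gridlines); among the integer gridlines, it crosses the y-axis at y ∈ {-1, 0}.
3. Fitting integer coefficients to these (and the overall shape) gives p.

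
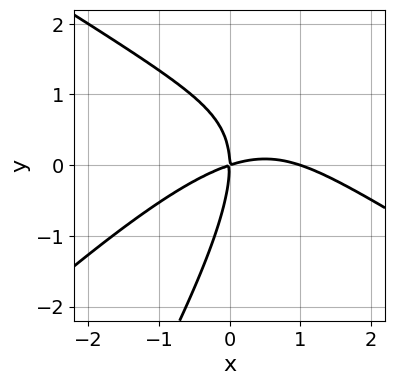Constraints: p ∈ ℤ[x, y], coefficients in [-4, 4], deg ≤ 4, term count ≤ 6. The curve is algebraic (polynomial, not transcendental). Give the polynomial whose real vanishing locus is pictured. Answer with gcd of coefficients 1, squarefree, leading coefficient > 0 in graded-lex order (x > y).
x^3 - 2*x*y^2 + y^3 - x^2 + 3*x*y

First, deg p = 3. No degree-2 curve has this shape.
Next, from the axis intercepts and sections: one y-axis crossing is at y = 0; the x-axis gridline crossings are at x ∈ {0, 1}.
Finally, putting this together gives p.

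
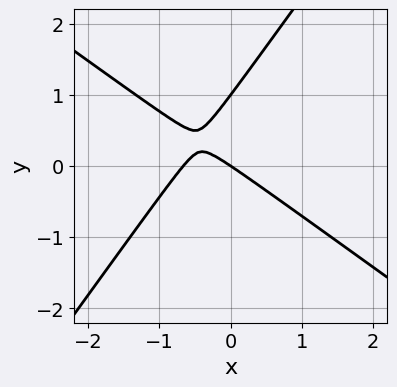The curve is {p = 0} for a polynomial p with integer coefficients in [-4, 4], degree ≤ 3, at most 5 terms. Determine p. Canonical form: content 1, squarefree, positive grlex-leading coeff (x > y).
3*x^2 + 2*x*y - 3*y^2 + 2*x + 3*y

deg p = 2. A generic line meets the curve in up to 2 points.
Reading off the gridlines: it crosses the x-axis at the gridline x = 0; among the integer gridlines, it crosses the y-axis at y ∈ {0, 1}.
These observations pin down the coefficients.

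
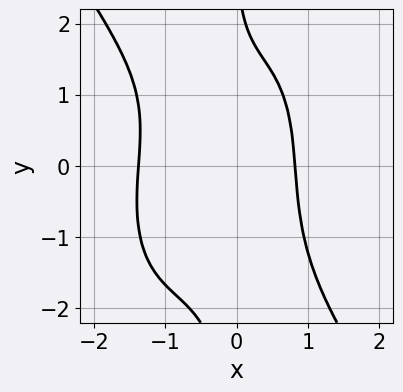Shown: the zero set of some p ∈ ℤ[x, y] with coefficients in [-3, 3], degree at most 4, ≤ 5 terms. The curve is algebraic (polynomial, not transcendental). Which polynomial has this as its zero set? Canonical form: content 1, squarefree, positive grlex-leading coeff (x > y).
3*x^4 + x*y^3 + 3*x^3 + y - 3

(a) deg p = 4. A generic line meets the curve in up to 4 points.
(b) Checking where it meets the axes: it misses every integer gridline on the y-axis.
(c) Solving for integer coefficients yields p as stated.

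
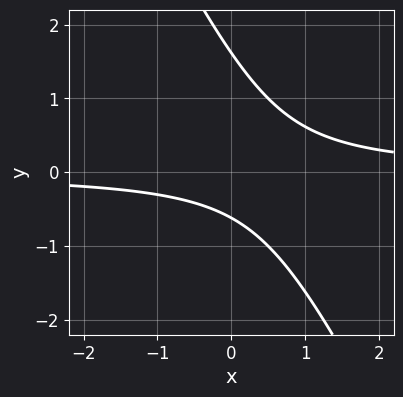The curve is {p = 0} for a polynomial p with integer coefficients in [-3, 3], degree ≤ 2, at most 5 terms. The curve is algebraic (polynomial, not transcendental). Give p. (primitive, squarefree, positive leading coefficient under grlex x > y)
2*x*y + y^2 - y - 1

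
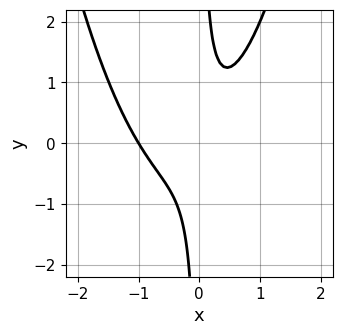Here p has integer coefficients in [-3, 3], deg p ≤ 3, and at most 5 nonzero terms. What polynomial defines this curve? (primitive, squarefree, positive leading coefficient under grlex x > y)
3*x^3 + 2*x^2 - 3*x*y + 1

(a) Degree: a generic line meets the curve in up to 3 points, so deg p = 3.
(b) From the axis intercepts and sections: it crosses the x-axis at the gridline x = -1; the curve avoids every integer y-axis point in the box.
(c) Matching integer coefficients to the picture gives p.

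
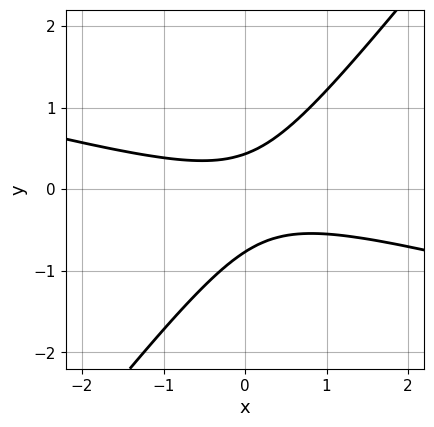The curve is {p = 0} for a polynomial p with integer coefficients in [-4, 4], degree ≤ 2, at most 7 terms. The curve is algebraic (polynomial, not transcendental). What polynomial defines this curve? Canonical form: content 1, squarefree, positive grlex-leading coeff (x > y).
x^2 + 3*x*y - 3*y^2 - y + 1

deg p = 2.
Against the integer gridlines: no x-intercept at any integer in the box.
Putting this together gives p.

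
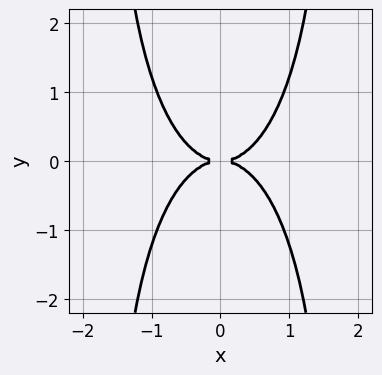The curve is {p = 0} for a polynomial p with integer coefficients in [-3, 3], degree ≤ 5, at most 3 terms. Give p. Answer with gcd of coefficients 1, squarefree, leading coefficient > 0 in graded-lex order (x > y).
(a) Degree: a generic line meets the curve in up to 4 points, so deg p = 4.
(b) Symmetries: the x ↦ −x reflection is a symmetry, so x appears only in even powers; the y ↦ −y reflection is a symmetry, so y appears only in even powers.
(c) Against the integer gridlines: one y-axis crossing is at y = 0; it crosses the x-axis at the gridline x = 0.
(d) Together with the visible shape, these determine p as stated.

3*x^4 + x^2*y^2 - 3*y^2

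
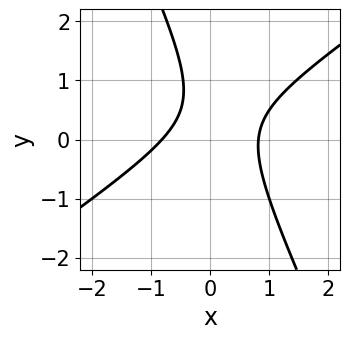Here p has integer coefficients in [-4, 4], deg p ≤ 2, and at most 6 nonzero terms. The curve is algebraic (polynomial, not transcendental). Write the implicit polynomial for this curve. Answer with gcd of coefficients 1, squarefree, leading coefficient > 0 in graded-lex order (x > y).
3*x^2 - 3*x*y - 2*y^2 + 2*y - 2

1. deg p = 2. No degree-1 curve has this shape.
2. Against the integer gridlines: no y-intercept at any integer in the box.
3. Putting this together gives p.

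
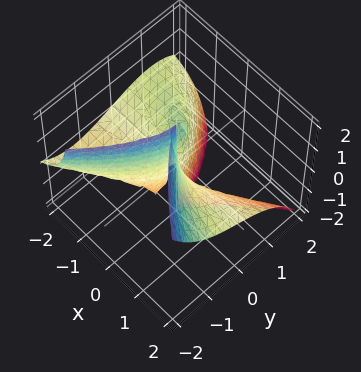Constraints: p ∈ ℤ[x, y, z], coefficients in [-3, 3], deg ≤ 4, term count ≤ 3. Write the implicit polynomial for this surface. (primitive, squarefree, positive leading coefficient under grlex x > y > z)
2*x^2*z + y^3 + 2*x*y

deg p = 3. A generic line meets the surface in up to 3 points.
From the visible intercepts: every point of the z-axis in the box is on the surface; every point of the x-axis in the box is on the surface; it meets the y-axis at y = 0 (among the integer gridlines).
Assembling these constraints gives the stated polynomial.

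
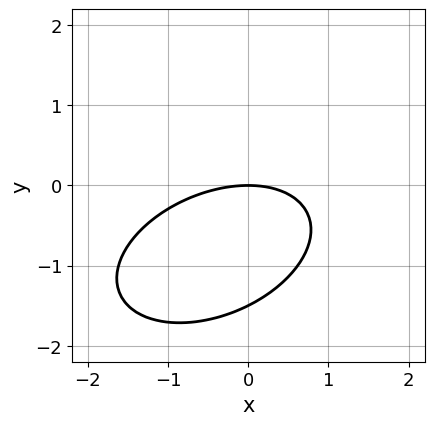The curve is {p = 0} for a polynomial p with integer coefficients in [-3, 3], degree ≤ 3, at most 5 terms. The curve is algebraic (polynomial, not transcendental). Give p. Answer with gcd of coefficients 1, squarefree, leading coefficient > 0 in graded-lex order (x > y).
x^2 - x*y + 2*y^2 + 3*y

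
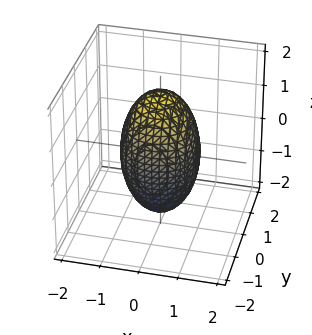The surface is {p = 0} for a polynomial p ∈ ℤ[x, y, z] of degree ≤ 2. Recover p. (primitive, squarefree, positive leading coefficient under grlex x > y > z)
3*x^2 + 3*y^2 + z^2 - 3

(a) deg p = 2.
(b) Symmetries: it's symmetric under z → −z, forcing even powers of z; rotational symmetry about the z-axis ⇒ p depends on x, y only through x² + y².
(c) Checking where it meets the axes: the x-axis gridline crossings are at x ∈ {-1, 1}; a circular section at z = 1 has radius between 0 and 1; among the integer gridlines, it crosses the y-axis at y ∈ {-1, 1}.
(d) These observations pin down the coefficients.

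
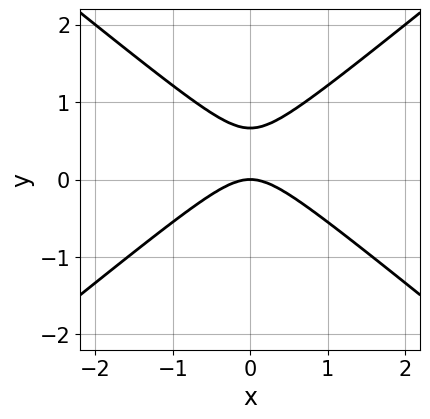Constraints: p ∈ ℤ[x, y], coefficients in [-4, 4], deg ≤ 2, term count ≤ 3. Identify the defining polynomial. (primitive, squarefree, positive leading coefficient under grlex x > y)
2*x^2 - 3*y^2 + 2*y

deg p = 2. The shape is more complex than any degree-1 curve.
Symmetries: the x ↦ −x reflection is a symmetry, so x appears only in even powers.
From the axis intercepts and sections: it crosses the y-axis at the gridline y = 0; it meets the x-axis at x = 0 (among the integer gridlines).
Putting this together gives p.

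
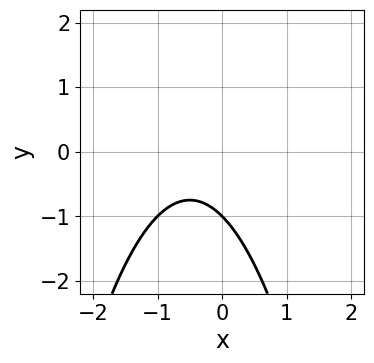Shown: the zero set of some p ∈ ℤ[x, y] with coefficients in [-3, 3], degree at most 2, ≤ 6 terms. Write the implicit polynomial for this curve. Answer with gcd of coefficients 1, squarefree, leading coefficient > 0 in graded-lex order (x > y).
(a) Degree: no degree-1 curve has this shape, so deg p = 2.
(b) Observable constraints: no x-intercept at any integer in the box; it meets the y-axis at y = -1 (among the integer gridlines).
(c) Solving for integer coefficients yields p as stated.

x^2 + x + y + 1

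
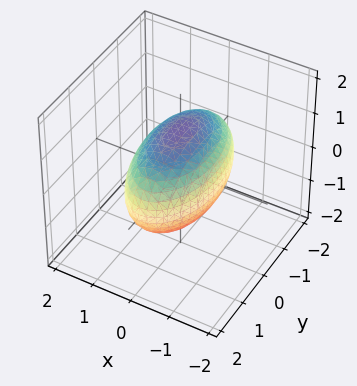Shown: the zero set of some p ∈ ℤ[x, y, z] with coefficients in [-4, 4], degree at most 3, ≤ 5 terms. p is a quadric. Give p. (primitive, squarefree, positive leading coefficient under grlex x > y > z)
3*x^2 + y^2 + 2*z^2 - 3

(a) deg p = 2. A closed, bounded, convex surface; a quadric.
(b) Symmetries: it's symmetric under x → −x, forcing even powers of x; it's symmetric under y → −y, forcing even powers of y; it's symmetric under z → −z, forcing even powers of z.
(c) From the visible intercepts: the x-axis gridline crossings are at x ∈ {-1, 1}.
(d) Matching integer coefficients to the picture gives p.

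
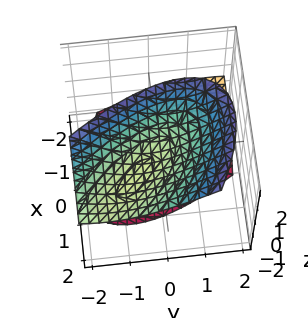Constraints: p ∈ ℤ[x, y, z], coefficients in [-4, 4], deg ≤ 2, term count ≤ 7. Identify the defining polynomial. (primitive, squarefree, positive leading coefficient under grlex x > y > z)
(a) I count 2 distinct pieces. They look like related sheets of one shape, so recover p as a whole.
(b) Degree: the shape is more complex than any degree-1 surface, so deg p = 2.
(c) Reading off the gridlines: no x-intercept at any integer in the box; the surface avoids every integer y-axis point in the box.
(d) Together with the visible shape, these determine p as stated.

2*x^2 + 3*x*y - 3*x*z + 2*y^2 - 2*z^2 + 1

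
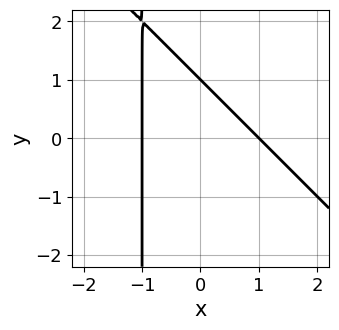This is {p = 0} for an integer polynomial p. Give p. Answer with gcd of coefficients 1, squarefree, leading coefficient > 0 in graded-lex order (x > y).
deg p = 2. No degree-1 curve has this shape.
Checking where it meets the axes: among the integer gridlines, it crosses the x-axis at x ∈ {-1, 1}; it meets the y-axis at y = 1 (among the integer gridlines).
The integer polynomial consistent with all of this is the stated p.

x^2 + x*y + y - 1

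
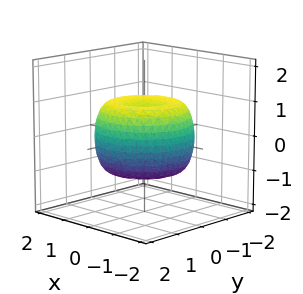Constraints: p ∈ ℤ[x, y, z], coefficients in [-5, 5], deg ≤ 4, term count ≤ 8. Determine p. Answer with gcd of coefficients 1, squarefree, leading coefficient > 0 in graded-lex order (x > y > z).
First, the degree is 4 — the shape is more complex than any degree-3 surface.
Next, symmetries: rotational symmetry about the z-axis ⇒ p depends on x, y only through x² + y².
Then, against the integer gridlines: a circular section at z = 1 has radius between 0 and 1.
Finally, fitting integer coefficients to these (and the overall shape) gives p.

2*x^4 + 4*x^2*y^2 + 2*y^4 - 3*x^2 - 3*y^2 + 3*z^2 - 2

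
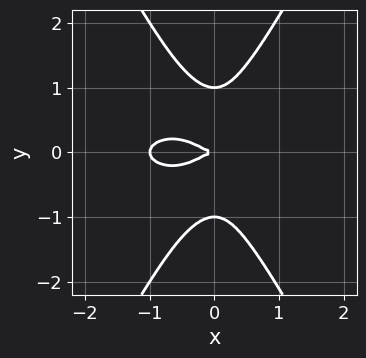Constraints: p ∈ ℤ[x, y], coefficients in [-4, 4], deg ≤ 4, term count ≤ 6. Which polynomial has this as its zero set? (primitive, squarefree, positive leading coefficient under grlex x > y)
x^4 + 3*x^2*y^2 - y^4 + x^3 + y^2

Degree: the shape is more complex than any degree-3 curve, so deg p = 4.
Symmetries: the y ↦ −y reflection is a symmetry, so y appears only in even powers.
From the axis intercepts and sections: among the integer gridlines, it crosses the x-axis at x ∈ {-1, 0}; the y-axis gridline crossings are at y ∈ {-1, 0, 1}.
Putting this together gives p.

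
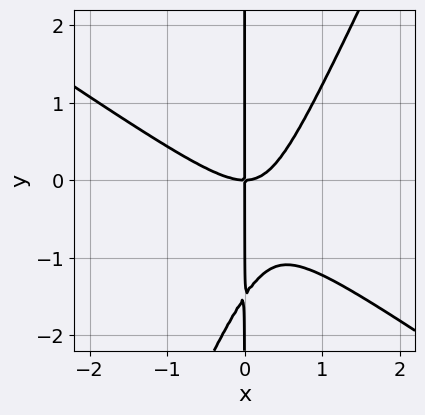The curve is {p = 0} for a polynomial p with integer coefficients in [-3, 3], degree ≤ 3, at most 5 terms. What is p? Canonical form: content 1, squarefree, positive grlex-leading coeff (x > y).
3*x^3 + 3*x^2*y - 2*x*y^2 - 3*x*y

1. The degree is 3 — no degree-2 curve has this shape.
2. Checking where it meets the axes: it crosses the x-axis at the gridline x = 0; the visible y-axis segment lies entirely on the curve.
3. Matching integer coefficients to the picture gives p.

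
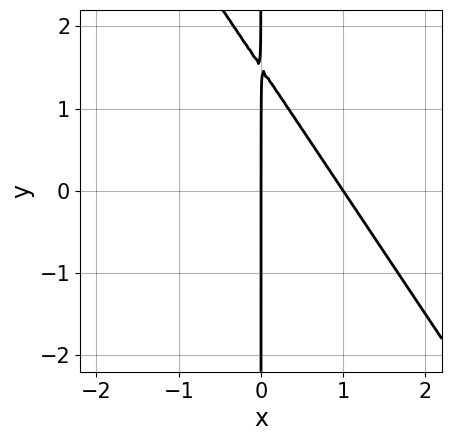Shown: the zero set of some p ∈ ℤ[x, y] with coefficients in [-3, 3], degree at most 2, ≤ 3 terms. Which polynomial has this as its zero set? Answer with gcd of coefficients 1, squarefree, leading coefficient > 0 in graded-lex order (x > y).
3*x^2 + 2*x*y - 3*x

deg p = 2. The shape is more complex than any degree-1 curve.
Checking where it meets the axes: the visible y-axis segment lies entirely on the curve; the x-axis gridline crossings are at x ∈ {0, 1}.
Together with the visible shape, these determine p as stated.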